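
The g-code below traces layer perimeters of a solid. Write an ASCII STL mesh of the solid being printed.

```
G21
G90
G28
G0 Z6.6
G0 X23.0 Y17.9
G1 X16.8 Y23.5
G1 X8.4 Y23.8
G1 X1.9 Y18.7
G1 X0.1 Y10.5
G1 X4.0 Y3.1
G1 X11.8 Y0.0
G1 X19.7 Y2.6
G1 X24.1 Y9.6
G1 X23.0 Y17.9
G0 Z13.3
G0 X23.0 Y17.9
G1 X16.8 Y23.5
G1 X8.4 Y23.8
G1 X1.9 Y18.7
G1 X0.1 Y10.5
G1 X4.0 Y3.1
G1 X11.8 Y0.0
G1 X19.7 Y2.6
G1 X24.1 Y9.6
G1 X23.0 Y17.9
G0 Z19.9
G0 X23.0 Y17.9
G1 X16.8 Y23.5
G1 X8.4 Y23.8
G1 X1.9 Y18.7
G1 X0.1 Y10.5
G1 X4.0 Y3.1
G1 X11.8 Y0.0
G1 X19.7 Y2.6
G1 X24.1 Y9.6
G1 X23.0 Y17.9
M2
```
solid part
  facet normal 0.0000 0.0000 -1.0000
    outer loop
      vertex 8.4 23.8 0.0
      vertex 16.8 23.5 0.0
      vertex 23.0 17.9 0.0
    endloop
  endfacet
  facet normal 0.0000 0.0000 -1.0000
    outer loop
      vertex 1.9 18.7 0.0
      vertex 8.4 23.8 0.0
      vertex 23.0 17.9 0.0
    endloop
  endfacet
  facet normal 0.0000 0.0000 -1.0000
    outer loop
      vertex 0.1 10.5 0.0
      vertex 1.9 18.7 0.0
      vertex 23.0 17.9 0.0
    endloop
  endfacet
  facet normal 0.0000 0.0000 -1.0000
    outer loop
      vertex 4.0 3.1 0.0
      vertex 0.1 10.5 0.0
      vertex 23.0 17.9 0.0
    endloop
  endfacet
  facet normal 0.0000 0.0000 -1.0000
    outer loop
      vertex 11.8 0.0 0.0
      vertex 4.0 3.1 0.0
      vertex 23.0 17.9 0.0
    endloop
  endfacet
  facet normal 0.0000 0.0000 -1.0000
    outer loop
      vertex 19.7 2.6 0.0
      vertex 11.8 0.0 0.0
      vertex 23.0 17.9 0.0
    endloop
  endfacet
  facet normal 0.0000 0.0000 -1.0000
    outer loop
      vertex 24.1 9.6 0.0
      vertex 19.7 2.6 0.0
      vertex 23.0 17.9 0.0
    endloop
  endfacet
  facet normal 0.0000 0.0000 1.0000
    outer loop
      vertex 23.0 17.9 19.9
      vertex 16.8 23.5 19.9
      vertex 8.4 23.8 19.9
    endloop
  endfacet
  facet normal 0.0000 0.0000 1.0000
    outer loop
      vertex 23.0 17.9 19.9
      vertex 8.4 23.8 19.9
      vertex 1.9 18.7 19.9
    endloop
  endfacet
  facet normal 0.0000 0.0000 1.0000
    outer loop
      vertex 23.0 17.9 19.9
      vertex 1.9 18.7 19.9
      vertex 0.1 10.5 19.9
    endloop
  endfacet
  facet normal 0.0000 0.0000 1.0000
    outer loop
      vertex 23.0 17.9 19.9
      vertex 0.1 10.5 19.9
      vertex 4.0 3.1 19.9
    endloop
  endfacet
  facet normal 0.0000 0.0000 1.0000
    outer loop
      vertex 23.0 17.9 19.9
      vertex 4.0 3.1 19.9
      vertex 11.8 0.0 19.9
    endloop
  endfacet
  facet normal 0.0000 0.0000 1.0000
    outer loop
      vertex 23.0 17.9 19.9
      vertex 11.8 0.0 19.9
      vertex 19.7 2.6 19.9
    endloop
  endfacet
  facet normal 0.0000 0.0000 1.0000
    outer loop
      vertex 23.0 17.9 19.9
      vertex 19.7 2.6 19.9
      vertex 24.1 9.6 19.9
    endloop
  endfacet
  facet normal 0.6703 0.7421 0.0000
    outer loop
      vertex 23.0 17.9 0.0
      vertex 16.8 23.5 0.0
      vertex 16.8 23.5 19.9
    endloop
  endfacet
  facet normal 0.6703 0.7421 0.0000
    outer loop
      vertex 23.0 17.9 0.0
      vertex 16.8 23.5 19.9
      vertex 23.0 17.9 19.9
    endloop
  endfacet
  facet normal 0.0357 0.9994 0.0000
    outer loop
      vertex 16.8 23.5 0.0
      vertex 8.4 23.8 0.0
      vertex 8.4 23.8 19.9
    endloop
  endfacet
  facet normal 0.0357 0.9994 0.0000
    outer loop
      vertex 16.8 23.5 0.0
      vertex 8.4 23.8 19.9
      vertex 16.8 23.5 19.9
    endloop
  endfacet
  facet normal -0.6173 0.7867 0.0000
    outer loop
      vertex 8.4 23.8 0.0
      vertex 1.9 18.7 0.0
      vertex 1.9 18.7 19.9
    endloop
  endfacet
  facet normal -0.6173 0.7867 0.0000
    outer loop
      vertex 8.4 23.8 0.0
      vertex 1.9 18.7 19.9
      vertex 8.4 23.8 19.9
    endloop
  endfacet
  facet normal -0.9767 0.2144 0.0000
    outer loop
      vertex 1.9 18.7 0.0
      vertex 0.1 10.5 0.0
      vertex 0.1 10.5 19.9
    endloop
  endfacet
  facet normal -0.9767 0.2144 0.0000
    outer loop
      vertex 1.9 18.7 0.0
      vertex 0.1 10.5 19.9
      vertex 1.9 18.7 19.9
    endloop
  endfacet
  facet normal -0.8847 -0.4662 0.0000
    outer loop
      vertex 0.1 10.5 0.0
      vertex 4.0 3.1 0.0
      vertex 4.0 3.1 19.9
    endloop
  endfacet
  facet normal -0.8847 -0.4662 0.0000
    outer loop
      vertex 0.1 10.5 0.0
      vertex 4.0 3.1 19.9
      vertex 0.1 10.5 19.9
    endloop
  endfacet
  facet normal -0.3693 -0.9293 0.0000
    outer loop
      vertex 4.0 3.1 0.0
      vertex 11.8 0.0 0.0
      vertex 11.8 0.0 19.9
    endloop
  endfacet
  facet normal -0.3693 -0.9293 0.0000
    outer loop
      vertex 4.0 3.1 0.0
      vertex 11.8 0.0 19.9
      vertex 4.0 3.1 19.9
    endloop
  endfacet
  facet normal 0.3126 -0.9499 0.0000
    outer loop
      vertex 11.8 0.0 0.0
      vertex 19.7 2.6 0.0
      vertex 19.7 2.6 19.9
    endloop
  endfacet
  facet normal 0.3126 -0.9499 0.0000
    outer loop
      vertex 11.8 0.0 0.0
      vertex 19.7 2.6 19.9
      vertex 11.8 0.0 19.9
    endloop
  endfacet
  facet normal 0.8466 -0.5322 0.0000
    outer loop
      vertex 19.7 2.6 0.0
      vertex 24.1 9.6 0.0
      vertex 24.1 9.6 19.9
    endloop
  endfacet
  facet normal 0.8466 -0.5322 0.0000
    outer loop
      vertex 19.7 2.6 0.0
      vertex 24.1 9.6 19.9
      vertex 19.7 2.6 19.9
    endloop
  endfacet
  facet normal 0.9913 0.1314 0.0000
    outer loop
      vertex 24.1 9.6 0.0
      vertex 23.0 17.9 0.0
      vertex 23.0 17.9 19.9
    endloop
  endfacet
  facet normal 0.9913 0.1314 0.0000
    outer loop
      vertex 24.1 9.6 0.0
      vertex 23.0 17.9 19.9
      vertex 24.1 9.6 19.9
    endloop
  endfacet
endsolid part

The G0 Z moves step by Δz≈6.6 mm. Every layer's G1 loop is the same polygon, so the solid is a straight extrusion of it from z=0 to z≈19.9. Closing with flat bottom and top caps and triangulating gives 32 facets — a regular 9-sided prism (a cylinder approximated with 9 flat sides), circumscribed radius ≈ 12.2 mm, height ≈ 19.9 mm.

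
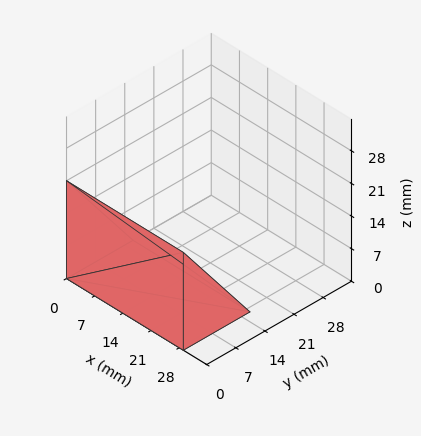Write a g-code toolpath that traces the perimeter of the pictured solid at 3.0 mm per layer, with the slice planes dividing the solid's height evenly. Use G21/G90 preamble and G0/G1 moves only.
Reading the render: the shape is a wedge (ramp): 29 × 16 mm base, rising to 21 mm along the y=0 edge and sloping linearly to z=0 at y=16 (dimensions read to the nearest mm from the axis ticks). For the g-code, the solid's height is divided into equal slices at the stated Δz and each level perimeter traced with G1 moves after a G0 lift.

; perimeter-only toolpath
G21 ; units = mm
G90 ; absolute positioning
G28 ; home
; layer 1
G0 Z3.0
G0 X0.0 Y0.0
G1 X29.0 Y0.0
G1 X29.0 Y13.7
G1 X0.0 Y13.7
G1 X0.0 Y0.0
; layer 2
G0 Z6.0
G0 X0.0 Y0.0
G1 X29.0 Y0.0
G1 X29.0 Y11.4
G1 X0.0 Y11.4
G1 X0.0 Y0.0
; layer 3
G0 Z9.0
G0 X0.0 Y0.0
G1 X29.0 Y0.0
G1 X29.0 Y9.1
G1 X0.0 Y9.1
G1 X0.0 Y0.0
; layer 4
G0 Z12.0
G0 X0.0 Y0.0
G1 X29.0 Y0.0
G1 X29.0 Y6.9
G1 X0.0 Y6.9
G1 X0.0 Y0.0
; layer 5
G0 Z15.0
G0 X0.0 Y0.0
G1 X29.0 Y0.0
G1 X29.0 Y4.6
G1 X0.0 Y4.6
G1 X0.0 Y0.0
; layer 6
G0 Z18.0
G0 X0.0 Y0.0
G1 X29.0 Y0.0
G1 X29.0 Y2.3
G1 X0.0 Y2.3
G1 X0.0 Y0.0
M2 ; end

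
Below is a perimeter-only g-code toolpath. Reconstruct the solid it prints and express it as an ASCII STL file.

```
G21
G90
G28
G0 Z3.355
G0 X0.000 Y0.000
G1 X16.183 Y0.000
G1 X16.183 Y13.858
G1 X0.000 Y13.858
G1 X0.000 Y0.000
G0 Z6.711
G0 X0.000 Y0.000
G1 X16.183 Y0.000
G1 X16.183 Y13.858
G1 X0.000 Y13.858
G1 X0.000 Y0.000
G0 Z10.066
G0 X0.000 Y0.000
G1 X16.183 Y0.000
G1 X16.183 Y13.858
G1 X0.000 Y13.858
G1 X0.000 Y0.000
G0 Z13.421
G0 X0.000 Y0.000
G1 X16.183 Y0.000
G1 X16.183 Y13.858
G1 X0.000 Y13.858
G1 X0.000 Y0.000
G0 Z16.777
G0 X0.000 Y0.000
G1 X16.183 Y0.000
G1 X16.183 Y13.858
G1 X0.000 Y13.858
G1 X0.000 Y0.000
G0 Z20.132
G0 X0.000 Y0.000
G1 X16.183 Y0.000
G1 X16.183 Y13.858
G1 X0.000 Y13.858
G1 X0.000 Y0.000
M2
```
solid part
  facet normal 0.0000 0.0000 -1.0000
    outer loop
      vertex 16.183 13.858 0.000
      vertex 16.183 0.000 0.000
      vertex 0.000 0.000 0.000
    endloop
  endfacet
  facet normal 0.0000 0.0000 -1.0000
    outer loop
      vertex 0.000 13.858 0.000
      vertex 16.183 13.858 0.000
      vertex 0.000 0.000 0.000
    endloop
  endfacet
  facet normal 0.0000 0.0000 1.0000
    outer loop
      vertex 0.000 0.000 20.132
      vertex 16.183 0.000 20.132
      vertex 16.183 13.858 20.132
    endloop
  endfacet
  facet normal 0.0000 0.0000 1.0000
    outer loop
      vertex 0.000 0.000 20.132
      vertex 16.183 13.858 20.132
      vertex 0.000 13.858 20.132
    endloop
  endfacet
  facet normal 0.0000 -1.0000 0.0000
    outer loop
      vertex 0.000 0.000 0.000
      vertex 16.183 0.000 0.000
      vertex 16.183 0.000 20.132
    endloop
  endfacet
  facet normal 0.0000 -1.0000 0.0000
    outer loop
      vertex 0.000 0.000 0.000
      vertex 16.183 0.000 20.132
      vertex 0.000 0.000 20.132
    endloop
  endfacet
  facet normal 0.0000 1.0000 0.0000
    outer loop
      vertex 16.183 13.858 20.132
      vertex 16.183 13.858 0.000
      vertex 0.000 13.858 0.000
    endloop
  endfacet
  facet normal 0.0000 1.0000 0.0000
    outer loop
      vertex 0.000 13.858 20.132
      vertex 16.183 13.858 20.132
      vertex 0.000 13.858 0.000
    endloop
  endfacet
  facet normal -1.0000 0.0000 0.0000
    outer loop
      vertex 0.000 13.858 20.132
      vertex 0.000 13.858 0.000
      vertex 0.000 0.000 0.000
    endloop
  endfacet
  facet normal -1.0000 0.0000 0.0000
    outer loop
      vertex 0.000 0.000 20.132
      vertex 0.000 13.858 20.132
      vertex 0.000 0.000 0.000
    endloop
  endfacet
  facet normal 1.0000 0.0000 0.0000
    outer loop
      vertex 16.183 0.000 0.000
      vertex 16.183 13.858 0.000
      vertex 16.183 13.858 20.132
    endloop
  endfacet
  facet normal 1.0000 0.0000 0.0000
    outer loop
      vertex 16.183 0.000 0.000
      vertex 16.183 13.858 20.132
      vertex 16.183 0.000 20.132
    endloop
  endfacet
endsolid part

The G0 Z moves step by Δz≈3.355 mm. Every layer's G1 loop is the same polygon, so the solid is a straight extrusion of it from z=0 to z≈20.1. Closing with flat bottom and top caps and triangulating gives 12 facets — a rectangular box, roughly 16.2 × 13.9 mm footprint and 20.1 mm tall.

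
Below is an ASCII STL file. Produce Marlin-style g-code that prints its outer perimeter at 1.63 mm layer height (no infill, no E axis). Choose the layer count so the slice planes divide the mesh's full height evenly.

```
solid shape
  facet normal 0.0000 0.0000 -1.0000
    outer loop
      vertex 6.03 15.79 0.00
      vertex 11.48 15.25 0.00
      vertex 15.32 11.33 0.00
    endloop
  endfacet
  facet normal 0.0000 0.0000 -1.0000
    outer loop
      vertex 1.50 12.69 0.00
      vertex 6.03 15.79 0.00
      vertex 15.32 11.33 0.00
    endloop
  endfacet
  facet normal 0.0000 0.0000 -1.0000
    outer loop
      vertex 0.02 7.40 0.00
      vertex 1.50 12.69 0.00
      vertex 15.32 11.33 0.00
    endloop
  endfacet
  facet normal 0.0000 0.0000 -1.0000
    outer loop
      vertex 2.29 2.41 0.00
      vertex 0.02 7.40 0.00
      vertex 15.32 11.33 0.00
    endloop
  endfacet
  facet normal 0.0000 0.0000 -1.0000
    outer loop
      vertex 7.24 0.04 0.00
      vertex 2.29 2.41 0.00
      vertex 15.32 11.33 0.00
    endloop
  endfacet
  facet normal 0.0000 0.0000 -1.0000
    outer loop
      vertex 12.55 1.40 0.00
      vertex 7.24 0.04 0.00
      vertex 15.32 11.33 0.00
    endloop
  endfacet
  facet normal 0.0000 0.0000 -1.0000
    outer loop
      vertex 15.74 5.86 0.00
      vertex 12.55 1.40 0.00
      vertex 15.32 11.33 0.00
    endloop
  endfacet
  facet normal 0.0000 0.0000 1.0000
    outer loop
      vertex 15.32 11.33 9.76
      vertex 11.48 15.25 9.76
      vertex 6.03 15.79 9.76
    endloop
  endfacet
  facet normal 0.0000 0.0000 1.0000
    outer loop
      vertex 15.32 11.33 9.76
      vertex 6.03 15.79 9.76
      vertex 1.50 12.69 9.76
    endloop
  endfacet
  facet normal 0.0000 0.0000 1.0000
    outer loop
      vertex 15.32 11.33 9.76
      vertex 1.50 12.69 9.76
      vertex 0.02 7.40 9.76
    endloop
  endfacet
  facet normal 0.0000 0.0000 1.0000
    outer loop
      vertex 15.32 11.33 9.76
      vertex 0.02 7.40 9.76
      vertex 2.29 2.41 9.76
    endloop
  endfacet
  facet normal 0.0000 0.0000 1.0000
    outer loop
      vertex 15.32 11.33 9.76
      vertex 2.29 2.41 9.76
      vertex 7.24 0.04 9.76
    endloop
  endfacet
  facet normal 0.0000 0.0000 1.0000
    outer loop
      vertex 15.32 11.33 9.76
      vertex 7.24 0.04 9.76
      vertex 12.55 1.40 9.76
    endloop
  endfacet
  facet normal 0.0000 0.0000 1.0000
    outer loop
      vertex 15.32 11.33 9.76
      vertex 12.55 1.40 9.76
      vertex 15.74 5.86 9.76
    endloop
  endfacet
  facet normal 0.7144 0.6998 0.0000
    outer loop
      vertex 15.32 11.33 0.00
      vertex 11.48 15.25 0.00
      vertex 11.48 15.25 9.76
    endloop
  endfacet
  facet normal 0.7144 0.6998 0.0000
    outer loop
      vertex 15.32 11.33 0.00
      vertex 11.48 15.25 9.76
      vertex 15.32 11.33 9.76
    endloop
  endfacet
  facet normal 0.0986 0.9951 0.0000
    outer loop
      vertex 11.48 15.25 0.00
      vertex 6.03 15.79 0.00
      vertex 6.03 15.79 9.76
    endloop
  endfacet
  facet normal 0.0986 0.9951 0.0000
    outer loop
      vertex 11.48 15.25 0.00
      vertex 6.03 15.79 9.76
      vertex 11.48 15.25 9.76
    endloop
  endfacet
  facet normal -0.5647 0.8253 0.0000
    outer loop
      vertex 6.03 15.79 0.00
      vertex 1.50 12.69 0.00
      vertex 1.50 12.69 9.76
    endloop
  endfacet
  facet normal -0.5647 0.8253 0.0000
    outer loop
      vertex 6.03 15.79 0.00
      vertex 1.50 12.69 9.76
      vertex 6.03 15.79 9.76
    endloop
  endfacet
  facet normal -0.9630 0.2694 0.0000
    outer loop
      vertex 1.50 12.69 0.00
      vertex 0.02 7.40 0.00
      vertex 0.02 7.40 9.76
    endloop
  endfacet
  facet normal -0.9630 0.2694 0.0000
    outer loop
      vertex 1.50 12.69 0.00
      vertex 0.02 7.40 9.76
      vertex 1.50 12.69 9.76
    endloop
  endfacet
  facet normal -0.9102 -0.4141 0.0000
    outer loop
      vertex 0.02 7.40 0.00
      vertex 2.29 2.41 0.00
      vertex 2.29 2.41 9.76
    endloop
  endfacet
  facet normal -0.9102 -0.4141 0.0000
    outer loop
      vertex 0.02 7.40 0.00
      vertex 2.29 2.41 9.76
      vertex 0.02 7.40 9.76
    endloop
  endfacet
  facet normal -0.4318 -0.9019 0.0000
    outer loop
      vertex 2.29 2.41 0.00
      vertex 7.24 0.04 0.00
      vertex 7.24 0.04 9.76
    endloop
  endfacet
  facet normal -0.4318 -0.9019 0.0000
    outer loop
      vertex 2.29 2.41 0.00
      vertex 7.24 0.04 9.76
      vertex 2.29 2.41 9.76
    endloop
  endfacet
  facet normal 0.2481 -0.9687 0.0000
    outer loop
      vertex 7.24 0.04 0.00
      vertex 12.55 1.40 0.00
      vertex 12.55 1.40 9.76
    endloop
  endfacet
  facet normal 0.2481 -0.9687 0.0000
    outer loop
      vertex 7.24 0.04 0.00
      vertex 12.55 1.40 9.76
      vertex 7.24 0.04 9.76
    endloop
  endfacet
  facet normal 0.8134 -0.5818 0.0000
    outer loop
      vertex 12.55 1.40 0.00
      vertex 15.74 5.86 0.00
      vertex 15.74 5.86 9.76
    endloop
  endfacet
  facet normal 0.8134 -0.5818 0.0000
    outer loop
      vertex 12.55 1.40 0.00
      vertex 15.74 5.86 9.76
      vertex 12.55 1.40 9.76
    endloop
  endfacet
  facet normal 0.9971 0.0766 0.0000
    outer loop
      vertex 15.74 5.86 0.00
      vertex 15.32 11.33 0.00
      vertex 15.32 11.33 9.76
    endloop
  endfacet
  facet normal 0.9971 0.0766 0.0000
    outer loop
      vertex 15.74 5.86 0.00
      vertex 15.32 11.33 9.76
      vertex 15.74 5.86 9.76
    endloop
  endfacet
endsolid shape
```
; perimeter-only toolpath
G21 ; units = mm
G90 ; absolute positioning
G28 ; home
; layer 1
G0 Z1.63
G0 X15.32 Y11.33
G1 X11.48 Y15.25
G1 X6.03 Y15.79
G1 X1.50 Y12.69
G1 X0.02 Y7.40
G1 X2.29 Y2.41
G1 X7.24 Y0.04
G1 X12.55 Y1.40
G1 X15.74 Y5.86
G1 X15.32 Y11.33
; layer 2
G0 Z3.25
G0 X15.32 Y11.33
G1 X11.48 Y15.25
G1 X6.03 Y15.79
G1 X1.50 Y12.69
G1 X0.02 Y7.40
G1 X2.29 Y2.41
G1 X7.24 Y0.04
G1 X12.55 Y1.40
G1 X15.74 Y5.86
G1 X15.32 Y11.33
; layer 3
G0 Z4.88
G0 X15.32 Y11.33
G1 X11.48 Y15.25
G1 X6.03 Y15.79
G1 X1.50 Y12.69
G1 X0.02 Y7.40
G1 X2.29 Y2.41
G1 X7.24 Y0.04
G1 X12.55 Y1.40
G1 X15.74 Y5.86
G1 X15.32 Y11.33
; layer 4
G0 Z6.51
G0 X15.32 Y11.33
G1 X11.48 Y15.25
G1 X6.03 Y15.79
G1 X1.50 Y12.69
G1 X0.02 Y7.40
G1 X2.29 Y2.41
G1 X7.24 Y0.04
G1 X12.55 Y1.40
G1 X15.74 Y5.86
G1 X15.32 Y11.33
; layer 5
G0 Z8.13
G0 X15.32 Y11.33
G1 X11.48 Y15.25
G1 X6.03 Y15.79
G1 X1.50 Y12.69
G1 X0.02 Y7.40
G1 X2.29 Y2.41
G1 X7.24 Y0.04
G1 X12.55 Y1.40
G1 X15.74 Y5.86
G1 X15.32 Y11.33
; layer 6
G0 Z9.76
G0 X15.32 Y11.33
G1 X11.48 Y15.25
G1 X6.03 Y15.79
G1 X1.50 Y12.69
G1 X0.02 Y7.40
G1 X2.29 Y2.41
G1 X7.24 Y0.04
G1 X12.55 Y1.40
G1 X15.74 Y5.86
G1 X15.32 Y11.33
M2 ; end

The solid is a regular 9-sided prism (a cylinder approximated with 9 flat sides), circumscribed radius ≈ 8.02 mm, height ≈ 9.76 mm. Slicing at Δz = 1.63 mm — 6 equal slices spanning the solid's height, so layer i sits at z = i·h/6 — gives 6 non-empty perimeters. Each is a 9-segment closed polygon; G0 lifts to the layer z and rapids to the start vertex, then G1 traces the edges.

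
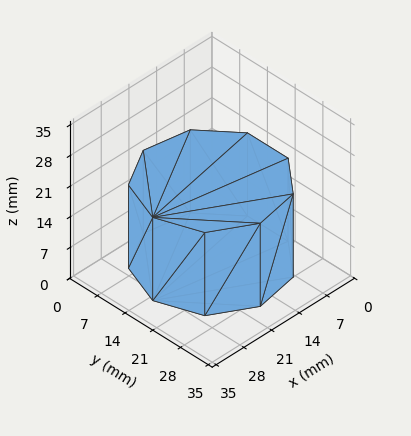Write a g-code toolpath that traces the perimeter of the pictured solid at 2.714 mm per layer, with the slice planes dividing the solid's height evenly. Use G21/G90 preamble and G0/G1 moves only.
Reading the render: the shape is a regular 9-sided prism (a cylinder approximated with 9 flat sides), circumscribed radius ≈ 15 mm, height ≈ 19 mm (dimensions read to the nearest mm from the axis ticks). For the g-code, the solid's height is divided into equal slices at the stated Δz and each level perimeter traced with G1 moves after a G0 lift.

; perimeter-only toolpath
G21 ; units = mm
G90 ; absolute positioning
G28 ; home
; layer 1
G0 Z2.714
G0 X30.000 Y15.000
G1 X26.491 Y24.642
G1 X17.605 Y29.772
G1 X7.500 Y27.990
G1 X0.905 Y20.130
G1 X0.905 Y9.870
G1 X7.500 Y2.010
G1 X17.605 Y0.228
G1 X26.491 Y5.358
G1 X30.000 Y15.000
; layer 2
G0 Z5.429
G0 X30.000 Y15.000
G1 X26.491 Y24.642
G1 X17.605 Y29.772
G1 X7.500 Y27.990
G1 X0.905 Y20.130
G1 X0.905 Y9.870
G1 X7.500 Y2.010
G1 X17.605 Y0.228
G1 X26.491 Y5.358
G1 X30.000 Y15.000
; layer 3
G0 Z8.143
G0 X30.000 Y15.000
G1 X26.491 Y24.642
G1 X17.605 Y29.772
G1 X7.500 Y27.990
G1 X0.905 Y20.130
G1 X0.905 Y9.870
G1 X7.500 Y2.010
G1 X17.605 Y0.228
G1 X26.491 Y5.358
G1 X30.000 Y15.000
; layer 4
G0 Z10.857
G0 X30.000 Y15.000
G1 X26.491 Y24.642
G1 X17.605 Y29.772
G1 X7.500 Y27.990
G1 X0.905 Y20.130
G1 X0.905 Y9.870
G1 X7.500 Y2.010
G1 X17.605 Y0.228
G1 X26.491 Y5.358
G1 X30.000 Y15.000
; layer 5
G0 Z13.571
G0 X30.000 Y15.000
G1 X26.491 Y24.642
G1 X17.605 Y29.772
G1 X7.500 Y27.990
G1 X0.905 Y20.130
G1 X0.905 Y9.870
G1 X7.500 Y2.010
G1 X17.605 Y0.228
G1 X26.491 Y5.358
G1 X30.000 Y15.000
; layer 6
G0 Z16.286
G0 X30.000 Y15.000
G1 X26.491 Y24.642
G1 X17.605 Y29.772
G1 X7.500 Y27.990
G1 X0.905 Y20.130
G1 X0.905 Y9.870
G1 X7.500 Y2.010
G1 X17.605 Y0.228
G1 X26.491 Y5.358
G1 X30.000 Y15.000
; layer 7
G0 Z19.000
G0 X30.000 Y15.000
G1 X26.491 Y24.642
G1 X17.605 Y29.772
G1 X7.500 Y27.990
G1 X0.905 Y20.130
G1 X0.905 Y9.870
G1 X7.500 Y2.010
G1 X17.605 Y0.228
G1 X26.491 Y5.358
G1 X30.000 Y15.000
M2 ; end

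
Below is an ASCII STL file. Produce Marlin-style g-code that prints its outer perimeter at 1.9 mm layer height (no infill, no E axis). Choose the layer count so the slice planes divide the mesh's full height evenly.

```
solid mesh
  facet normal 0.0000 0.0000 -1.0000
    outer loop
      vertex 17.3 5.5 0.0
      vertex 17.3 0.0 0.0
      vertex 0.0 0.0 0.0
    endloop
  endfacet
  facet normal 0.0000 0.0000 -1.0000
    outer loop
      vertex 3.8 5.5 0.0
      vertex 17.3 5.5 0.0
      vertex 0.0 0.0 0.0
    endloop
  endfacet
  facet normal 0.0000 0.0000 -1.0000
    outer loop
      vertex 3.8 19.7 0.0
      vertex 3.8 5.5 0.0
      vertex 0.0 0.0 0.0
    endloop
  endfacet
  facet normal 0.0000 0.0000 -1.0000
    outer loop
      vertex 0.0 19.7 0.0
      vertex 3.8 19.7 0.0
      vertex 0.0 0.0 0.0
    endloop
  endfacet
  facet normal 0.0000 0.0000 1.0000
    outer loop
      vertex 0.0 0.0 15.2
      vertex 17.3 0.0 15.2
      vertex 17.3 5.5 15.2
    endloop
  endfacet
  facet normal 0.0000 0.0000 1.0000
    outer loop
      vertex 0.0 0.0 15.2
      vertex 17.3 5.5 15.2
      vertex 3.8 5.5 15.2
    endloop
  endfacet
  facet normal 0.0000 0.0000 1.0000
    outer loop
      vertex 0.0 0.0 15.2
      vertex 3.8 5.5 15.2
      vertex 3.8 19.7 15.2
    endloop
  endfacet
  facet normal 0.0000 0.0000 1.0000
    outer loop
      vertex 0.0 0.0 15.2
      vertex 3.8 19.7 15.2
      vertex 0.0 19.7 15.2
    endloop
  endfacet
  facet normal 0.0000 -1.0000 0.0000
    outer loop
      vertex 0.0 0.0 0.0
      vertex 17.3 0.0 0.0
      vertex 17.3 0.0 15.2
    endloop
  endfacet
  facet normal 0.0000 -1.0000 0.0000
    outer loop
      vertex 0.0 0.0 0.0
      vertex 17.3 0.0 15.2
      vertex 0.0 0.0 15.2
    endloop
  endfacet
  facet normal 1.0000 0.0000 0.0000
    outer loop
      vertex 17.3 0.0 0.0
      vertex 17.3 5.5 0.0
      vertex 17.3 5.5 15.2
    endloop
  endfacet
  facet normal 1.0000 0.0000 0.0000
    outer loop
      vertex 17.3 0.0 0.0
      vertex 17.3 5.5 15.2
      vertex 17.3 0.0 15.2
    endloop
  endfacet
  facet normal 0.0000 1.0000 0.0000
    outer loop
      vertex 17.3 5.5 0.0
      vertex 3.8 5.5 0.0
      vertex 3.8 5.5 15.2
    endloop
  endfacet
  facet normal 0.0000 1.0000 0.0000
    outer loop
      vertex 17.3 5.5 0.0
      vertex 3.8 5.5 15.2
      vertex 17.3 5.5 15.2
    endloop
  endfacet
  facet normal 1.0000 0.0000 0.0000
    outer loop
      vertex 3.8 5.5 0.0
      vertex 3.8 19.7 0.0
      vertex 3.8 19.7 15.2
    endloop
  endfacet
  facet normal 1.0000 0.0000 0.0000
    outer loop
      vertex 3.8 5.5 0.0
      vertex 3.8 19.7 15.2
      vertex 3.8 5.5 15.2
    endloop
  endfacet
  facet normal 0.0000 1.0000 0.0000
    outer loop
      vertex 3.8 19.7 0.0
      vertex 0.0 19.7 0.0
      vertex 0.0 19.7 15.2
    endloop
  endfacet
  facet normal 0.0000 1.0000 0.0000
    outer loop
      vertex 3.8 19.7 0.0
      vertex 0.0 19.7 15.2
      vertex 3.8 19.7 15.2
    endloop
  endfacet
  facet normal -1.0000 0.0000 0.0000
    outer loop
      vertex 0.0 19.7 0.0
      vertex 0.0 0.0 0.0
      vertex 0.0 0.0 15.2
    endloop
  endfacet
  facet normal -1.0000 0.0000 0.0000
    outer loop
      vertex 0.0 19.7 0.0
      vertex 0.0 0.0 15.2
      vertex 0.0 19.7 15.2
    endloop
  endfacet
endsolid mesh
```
; perimeter-only toolpath
G21 ; units = mm
G90 ; absolute positioning
G28 ; home
; layer 1
G0 Z1.9
G0 X0.0 Y0.0
G1 X17.3 Y0.0
G1 X17.3 Y5.5
G1 X3.8 Y5.5
G1 X3.8 Y19.7
G1 X0.0 Y19.7
G1 X0.0 Y0.0
; layer 2
G0 Z3.8
G0 X0.0 Y0.0
G1 X17.3 Y0.0
G1 X17.3 Y5.5
G1 X3.8 Y5.5
G1 X3.8 Y19.7
G1 X0.0 Y19.7
G1 X0.0 Y0.0
; layer 3
G0 Z5.7
G0 X0.0 Y0.0
G1 X17.3 Y0.0
G1 X17.3 Y5.5
G1 X3.8 Y5.5
G1 X3.8 Y19.7
G1 X0.0 Y19.7
G1 X0.0 Y0.0
; layer 4
G0 Z7.6
G0 X0.0 Y0.0
G1 X17.3 Y0.0
G1 X17.3 Y5.5
G1 X3.8 Y5.5
G1 X3.8 Y19.7
G1 X0.0 Y19.7
G1 X0.0 Y0.0
; layer 5
G0 Z9.5
G0 X0.0 Y0.0
G1 X17.3 Y0.0
G1 X17.3 Y5.5
G1 X3.8 Y5.5
G1 X3.8 Y19.7
G1 X0.0 Y19.7
G1 X0.0 Y0.0
; layer 6
G0 Z11.4
G0 X0.0 Y0.0
G1 X17.3 Y0.0
G1 X17.3 Y5.5
G1 X3.8 Y5.5
G1 X3.8 Y19.7
G1 X0.0 Y19.7
G1 X0.0 Y0.0
; layer 7
G0 Z13.3
G0 X0.0 Y0.0
G1 X17.3 Y0.0
G1 X17.3 Y5.5
G1 X3.8 Y5.5
G1 X3.8 Y19.7
G1 X0.0 Y19.7
G1 X0.0 Y0.0
; layer 8
G0 Z15.2
G0 X0.0 Y0.0
G1 X17.3 Y0.0
G1 X17.3 Y5.5
G1 X3.8 Y5.5
G1 X3.8 Y19.7
G1 X0.0 Y19.7
G1 X0.0 Y0.0
M2 ; end

The solid is an L-shaped prism: outer 17.3 × 19.7 mm, arm thicknesses ≈ 5.5 mm (horizontal) and 3.8 mm (vertical), extruded 15.2 mm in z. Slicing at Δz = 1.9 mm — 8 equal slices spanning the solid's height, so layer i sits at z = i·h/8 — gives 8 non-empty perimeters. Each is a 6-segment closed polygon; G0 lifts to the layer z and rapids to the start vertex, then G1 traces the edges.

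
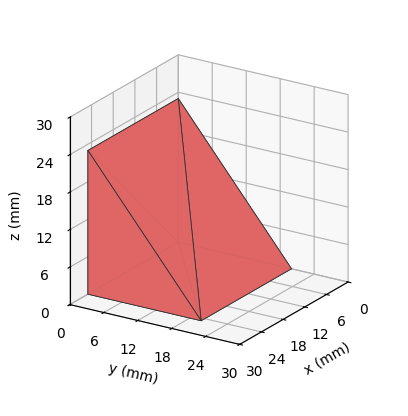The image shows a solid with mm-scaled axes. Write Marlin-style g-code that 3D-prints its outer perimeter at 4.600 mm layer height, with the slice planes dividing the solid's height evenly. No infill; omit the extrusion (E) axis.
Reading the render: the shape is a wedge (ramp): 25 × 20 mm base, rising to 23 mm along the y=0 edge and sloping linearly to z=0 at y=20 (dimensions read to the nearest mm from the axis ticks). For the g-code, the solid's height is divided into equal slices at the stated Δz and each level perimeter traced with G1 moves after a G0 lift.

; perimeter-only toolpath
G21 ; units = mm
G90 ; absolute positioning
G28 ; home
; layer 1
G0 Z4.600
G0 X0.000 Y0.000
G1 X25.000 Y0.000
G1 X25.000 Y16.000
G1 X0.000 Y16.000
G1 X0.000 Y0.000
; layer 2
G0 Z9.200
G0 X0.000 Y0.000
G1 X25.000 Y0.000
G1 X25.000 Y12.000
G1 X0.000 Y12.000
G1 X0.000 Y0.000
; layer 3
G0 Z13.800
G0 X0.000 Y0.000
G1 X25.000 Y0.000
G1 X25.000 Y8.000
G1 X0.000 Y8.000
G1 X0.000 Y0.000
; layer 4
G0 Z18.400
G0 X0.000 Y0.000
G1 X25.000 Y0.000
G1 X25.000 Y4.000
G1 X0.000 Y4.000
G1 X0.000 Y0.000
M2 ; end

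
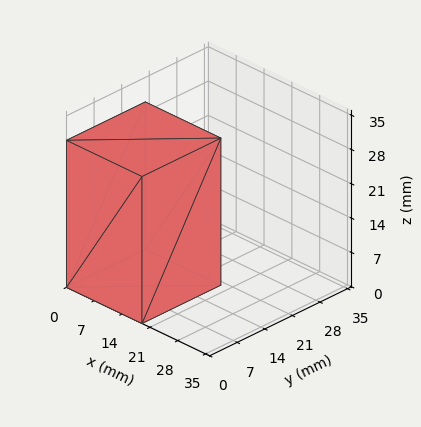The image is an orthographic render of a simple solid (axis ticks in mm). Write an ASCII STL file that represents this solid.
Reading the render: the shape is a rectangular box, roughly 19 × 20 mm footprint and 30 mm tall (dimensions read to the nearest mm from the axis ticks). For the STL, each face is triangulated and given an outward normal.

solid part
  facet normal 0.0000 0.0000 -1.0000
    outer loop
      vertex 19.00 20.00 0.00
      vertex 19.00 0.00 0.00
      vertex 0.00 0.00 0.00
    endloop
  endfacet
  facet normal 0.0000 0.0000 -1.0000
    outer loop
      vertex 0.00 20.00 0.00
      vertex 19.00 20.00 0.00
      vertex 0.00 0.00 0.00
    endloop
  endfacet
  facet normal 0.0000 0.0000 1.0000
    outer loop
      vertex 0.00 0.00 30.00
      vertex 19.00 0.00 30.00
      vertex 19.00 20.00 30.00
    endloop
  endfacet
  facet normal 0.0000 0.0000 1.0000
    outer loop
      vertex 0.00 0.00 30.00
      vertex 19.00 20.00 30.00
      vertex 0.00 20.00 30.00
    endloop
  endfacet
  facet normal 0.0000 -1.0000 0.0000
    outer loop
      vertex 0.00 0.00 0.00
      vertex 19.00 0.00 0.00
      vertex 19.00 0.00 30.00
    endloop
  endfacet
  facet normal 0.0000 -1.0000 0.0000
    outer loop
      vertex 0.00 0.00 0.00
      vertex 19.00 0.00 30.00
      vertex 0.00 0.00 30.00
    endloop
  endfacet
  facet normal 0.0000 1.0000 0.0000
    outer loop
      vertex 19.00 20.00 30.00
      vertex 19.00 20.00 0.00
      vertex 0.00 20.00 0.00
    endloop
  endfacet
  facet normal 0.0000 1.0000 0.0000
    outer loop
      vertex 0.00 20.00 30.00
      vertex 19.00 20.00 30.00
      vertex 0.00 20.00 0.00
    endloop
  endfacet
  facet normal -1.0000 0.0000 0.0000
    outer loop
      vertex 0.00 20.00 30.00
      vertex 0.00 20.00 0.00
      vertex 0.00 0.00 0.00
    endloop
  endfacet
  facet normal -1.0000 0.0000 0.0000
    outer loop
      vertex 0.00 0.00 30.00
      vertex 0.00 20.00 30.00
      vertex 0.00 0.00 0.00
    endloop
  endfacet
  facet normal 1.0000 0.0000 0.0000
    outer loop
      vertex 19.00 0.00 0.00
      vertex 19.00 20.00 0.00
      vertex 19.00 20.00 30.00
    endloop
  endfacet
  facet normal 1.0000 0.0000 0.0000
    outer loop
      vertex 19.00 0.00 0.00
      vertex 19.00 20.00 30.00
      vertex 19.00 0.00 30.00
    endloop
  endfacet
endsolid part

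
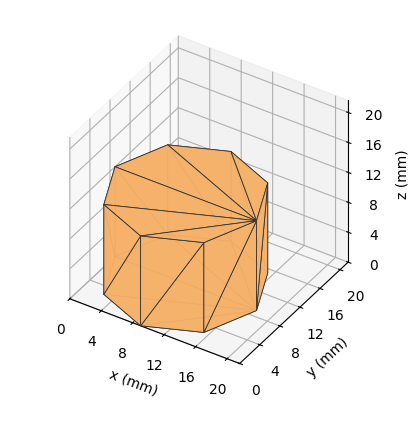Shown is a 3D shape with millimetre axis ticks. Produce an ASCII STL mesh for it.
Reading the render: the shape is a regular 8-sided prism (a cylinder approximated with 8 flat sides), circumscribed radius ≈ 9 mm, height ≈ 12 mm (dimensions read to the nearest mm from the axis ticks). For the STL, each face is triangulated and given an outward normal.

solid part
  facet normal 0.0000 0.0000 -1.0000
    outer loop
      vertex 9.00 18.00 0.00
      vertex 15.36 15.36 0.00
      vertex 18.00 9.00 0.00
    endloop
  endfacet
  facet normal 0.0000 0.0000 -1.0000
    outer loop
      vertex 2.64 15.36 0.00
      vertex 9.00 18.00 0.00
      vertex 18.00 9.00 0.00
    endloop
  endfacet
  facet normal 0.0000 0.0000 -1.0000
    outer loop
      vertex 0.00 9.00 0.00
      vertex 2.64 15.36 0.00
      vertex 18.00 9.00 0.00
    endloop
  endfacet
  facet normal 0.0000 0.0000 -1.0000
    outer loop
      vertex 2.64 2.64 0.00
      vertex 0.00 9.00 0.00
      vertex 18.00 9.00 0.00
    endloop
  endfacet
  facet normal 0.0000 0.0000 -1.0000
    outer loop
      vertex 9.00 0.00 0.00
      vertex 2.64 2.64 0.00
      vertex 18.00 9.00 0.00
    endloop
  endfacet
  facet normal 0.0000 0.0000 -1.0000
    outer loop
      vertex 15.36 2.64 0.00
      vertex 9.00 0.00 0.00
      vertex 18.00 9.00 0.00
    endloop
  endfacet
  facet normal 0.0000 0.0000 1.0000
    outer loop
      vertex 18.00 9.00 12.00
      vertex 15.36 15.36 12.00
      vertex 9.00 18.00 12.00
    endloop
  endfacet
  facet normal 0.0000 0.0000 1.0000
    outer loop
      vertex 18.00 9.00 12.00
      vertex 9.00 18.00 12.00
      vertex 2.64 15.36 12.00
    endloop
  endfacet
  facet normal 0.0000 0.0000 1.0000
    outer loop
      vertex 18.00 9.00 12.00
      vertex 2.64 15.36 12.00
      vertex 0.00 9.00 12.00
    endloop
  endfacet
  facet normal 0.0000 0.0000 1.0000
    outer loop
      vertex 18.00 9.00 12.00
      vertex 0.00 9.00 12.00
      vertex 2.64 2.64 12.00
    endloop
  endfacet
  facet normal 0.0000 0.0000 1.0000
    outer loop
      vertex 18.00 9.00 12.00
      vertex 2.64 2.64 12.00
      vertex 9.00 0.00 12.00
    endloop
  endfacet
  facet normal 0.0000 0.0000 1.0000
    outer loop
      vertex 18.00 9.00 12.00
      vertex 9.00 0.00 12.00
      vertex 15.36 2.64 12.00
    endloop
  endfacet
  facet normal 0.9236 0.3834 0.0000
    outer loop
      vertex 18.00 9.00 0.00
      vertex 15.36 15.36 0.00
      vertex 15.36 15.36 12.00
    endloop
  endfacet
  facet normal 0.9236 0.3834 0.0000
    outer loop
      vertex 18.00 9.00 0.00
      vertex 15.36 15.36 12.00
      vertex 18.00 9.00 12.00
    endloop
  endfacet
  facet normal 0.3834 0.9236 0.0000
    outer loop
      vertex 15.36 15.36 0.00
      vertex 9.00 18.00 0.00
      vertex 9.00 18.00 12.00
    endloop
  endfacet
  facet normal 0.3834 0.9236 0.0000
    outer loop
      vertex 15.36 15.36 0.00
      vertex 9.00 18.00 12.00
      vertex 15.36 15.36 12.00
    endloop
  endfacet
  facet normal -0.3834 0.9236 0.0000
    outer loop
      vertex 9.00 18.00 0.00
      vertex 2.64 15.36 0.00
      vertex 2.64 15.36 12.00
    endloop
  endfacet
  facet normal -0.3834 0.9236 0.0000
    outer loop
      vertex 9.00 18.00 0.00
      vertex 2.64 15.36 12.00
      vertex 9.00 18.00 12.00
    endloop
  endfacet
  facet normal -0.9236 0.3834 0.0000
    outer loop
      vertex 2.64 15.36 0.00
      vertex 0.00 9.00 0.00
      vertex 0.00 9.00 12.00
    endloop
  endfacet
  facet normal -0.9236 0.3834 0.0000
    outer loop
      vertex 2.64 15.36 0.00
      vertex 0.00 9.00 12.00
      vertex 2.64 15.36 12.00
    endloop
  endfacet
  facet normal -0.9236 -0.3834 0.0000
    outer loop
      vertex 0.00 9.00 0.00
      vertex 2.64 2.64 0.00
      vertex 2.64 2.64 12.00
    endloop
  endfacet
  facet normal -0.9236 -0.3834 0.0000
    outer loop
      vertex 0.00 9.00 0.00
      vertex 2.64 2.64 12.00
      vertex 0.00 9.00 12.00
    endloop
  endfacet
  facet normal -0.3834 -0.9236 0.0000
    outer loop
      vertex 2.64 2.64 0.00
      vertex 9.00 0.00 0.00
      vertex 9.00 0.00 12.00
    endloop
  endfacet
  facet normal -0.3834 -0.9236 0.0000
    outer loop
      vertex 2.64 2.64 0.00
      vertex 9.00 0.00 12.00
      vertex 2.64 2.64 12.00
    endloop
  endfacet
  facet normal 0.3834 -0.9236 0.0000
    outer loop
      vertex 9.00 0.00 0.00
      vertex 15.36 2.64 0.00
      vertex 15.36 2.64 12.00
    endloop
  endfacet
  facet normal 0.3834 -0.9236 0.0000
    outer loop
      vertex 9.00 0.00 0.00
      vertex 15.36 2.64 12.00
      vertex 9.00 0.00 12.00
    endloop
  endfacet
  facet normal 0.9236 -0.3834 0.0000
    outer loop
      vertex 15.36 2.64 0.00
      vertex 18.00 9.00 0.00
      vertex 18.00 9.00 12.00
    endloop
  endfacet
  facet normal 0.9236 -0.3834 0.0000
    outer loop
      vertex 15.36 2.64 0.00
      vertex 18.00 9.00 12.00
      vertex 15.36 2.64 12.00
    endloop
  endfacet
endsolid part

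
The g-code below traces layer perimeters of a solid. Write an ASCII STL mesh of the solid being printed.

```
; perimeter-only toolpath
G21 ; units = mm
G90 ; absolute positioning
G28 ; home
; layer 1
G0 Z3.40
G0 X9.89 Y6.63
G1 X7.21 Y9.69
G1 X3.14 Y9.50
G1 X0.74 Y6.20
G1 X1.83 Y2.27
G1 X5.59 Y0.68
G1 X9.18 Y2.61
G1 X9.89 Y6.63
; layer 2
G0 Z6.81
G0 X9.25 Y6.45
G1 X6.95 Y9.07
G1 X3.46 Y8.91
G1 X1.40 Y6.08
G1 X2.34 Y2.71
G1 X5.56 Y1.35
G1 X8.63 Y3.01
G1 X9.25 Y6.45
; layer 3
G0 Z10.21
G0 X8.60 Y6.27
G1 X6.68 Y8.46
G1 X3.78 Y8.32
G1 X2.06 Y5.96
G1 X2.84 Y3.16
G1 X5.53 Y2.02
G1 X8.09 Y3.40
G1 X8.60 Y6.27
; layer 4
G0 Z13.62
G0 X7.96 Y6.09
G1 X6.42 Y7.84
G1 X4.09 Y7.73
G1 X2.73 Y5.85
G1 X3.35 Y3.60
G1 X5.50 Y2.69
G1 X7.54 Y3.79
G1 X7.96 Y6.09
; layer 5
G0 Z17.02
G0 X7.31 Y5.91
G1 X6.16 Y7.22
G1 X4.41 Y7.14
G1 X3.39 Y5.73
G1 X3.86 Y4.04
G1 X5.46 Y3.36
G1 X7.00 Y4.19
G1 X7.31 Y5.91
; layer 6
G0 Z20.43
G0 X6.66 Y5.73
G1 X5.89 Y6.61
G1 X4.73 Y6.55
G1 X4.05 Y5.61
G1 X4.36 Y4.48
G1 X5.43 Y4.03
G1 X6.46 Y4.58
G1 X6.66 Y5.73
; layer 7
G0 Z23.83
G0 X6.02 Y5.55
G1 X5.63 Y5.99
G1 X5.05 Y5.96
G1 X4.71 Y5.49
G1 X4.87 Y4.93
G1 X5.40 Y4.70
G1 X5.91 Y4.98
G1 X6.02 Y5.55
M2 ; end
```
solid part
  facet normal 0.0000 0.0000 -1.0000
    outer loop
      vertex 2.82 10.09 0.00
      vertex 7.47 10.31 0.00
      vertex 10.54 6.81 0.00
    endloop
  endfacet
  facet normal 0.0000 0.0000 -1.0000
    outer loop
      vertex 0.08 6.32 0.00
      vertex 2.82 10.09 0.00
      vertex 10.54 6.81 0.00
    endloop
  endfacet
  facet normal 0.0000 0.0000 -1.0000
    outer loop
      vertex 1.33 1.83 0.00
      vertex 0.08 6.32 0.00
      vertex 10.54 6.81 0.00
    endloop
  endfacet
  facet normal 0.0000 0.0000 -1.0000
    outer loop
      vertex 5.62 0.01 0.00
      vertex 1.33 1.83 0.00
      vertex 10.54 6.81 0.00
    endloop
  endfacet
  facet normal 0.0000 0.0000 -1.0000
    outer loop
      vertex 9.72 2.22 0.00
      vertex 5.62 0.01 0.00
      vertex 10.54 6.81 0.00
    endloop
  endfacet
  facet normal 0.7402 0.6493 0.1748
    outer loop
      vertex 10.54 6.81 0.00
      vertex 7.47 10.31 0.00
      vertex 5.37 5.37 27.24
    endloop
  endfacet
  facet normal -0.0465 0.9835 0.1748
    outer loop
      vertex 7.47 10.31 0.00
      vertex 2.82 10.09 0.00
      vertex 5.37 5.37 27.24
    endloop
  endfacet
  facet normal -0.7965 0.5789 0.1749
    outer loop
      vertex 2.82 10.09 0.00
      vertex 0.08 6.32 0.00
      vertex 5.37 5.37 27.24
    endloop
  endfacet
  facet normal -0.9485 -0.2641 0.1750
    outer loop
      vertex 0.08 6.32 0.00
      vertex 1.33 1.83 0.00
      vertex 5.37 5.37 27.24
    endloop
  endfacet
  facet normal -0.3845 -0.9064 0.1748
    outer loop
      vertex 1.33 1.83 0.00
      vertex 5.62 0.01 0.00
      vertex 5.37 5.37 27.24
    endloop
  endfacet
  facet normal 0.4672 -0.8667 0.1748
    outer loop
      vertex 5.62 0.01 0.00
      vertex 9.72 2.22 0.00
      vertex 5.37 5.37 27.24
    endloop
  endfacet
  facet normal 0.9693 -0.1732 0.1748
    outer loop
      vertex 9.72 2.22 0.00
      vertex 10.54 6.81 0.00
      vertex 5.37 5.37 27.24
    endloop
  endfacet
endsolid part

The G0 Z moves step by Δz≈3.40 mm. The G1 loops shrink linearly with z, so the solid tapers from its base footprint up to z≈27.2. Closing with a flat bottom cap and the tapered top and triangulating gives 12 facets — a regular 7-sided pyramid, base circumscribed radius ≈ 5.37 mm, apex at z ≈ 27.2 mm.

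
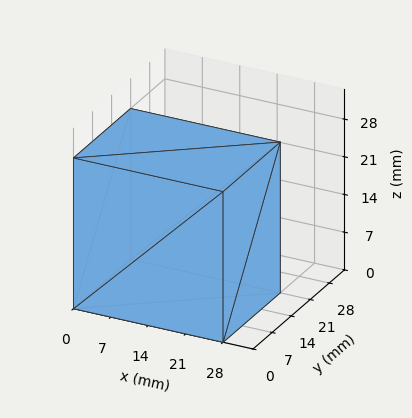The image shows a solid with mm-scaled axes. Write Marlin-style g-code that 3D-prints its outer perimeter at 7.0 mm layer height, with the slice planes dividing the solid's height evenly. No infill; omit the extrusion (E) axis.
Reading the render: the shape is a rectangular box, roughly 28 × 21 mm footprint and 28 mm tall (dimensions read to the nearest mm from the axis ticks). For the g-code, the solid's height is divided into equal slices at the stated Δz and each level perimeter traced with G1 moves after a G0 lift.

; perimeter-only toolpath
G21 ; units = mm
G90 ; absolute positioning
G28 ; home
; layer 1
G0 Z7.0
G0 X0.0 Y0.0
G1 X28.0 Y0.0
G1 X28.0 Y21.0
G1 X0.0 Y21.0
G1 X0.0 Y0.0
; layer 2
G0 Z14.0
G0 X0.0 Y0.0
G1 X28.0 Y0.0
G1 X28.0 Y21.0
G1 X0.0 Y21.0
G1 X0.0 Y0.0
; layer 3
G0 Z21.0
G0 X0.0 Y0.0
G1 X28.0 Y0.0
G1 X28.0 Y21.0
G1 X0.0 Y21.0
G1 X0.0 Y0.0
; layer 4
G0 Z28.0
G0 X0.0 Y0.0
G1 X28.0 Y0.0
G1 X28.0 Y21.0
G1 X0.0 Y21.0
G1 X0.0 Y0.0
M2 ; end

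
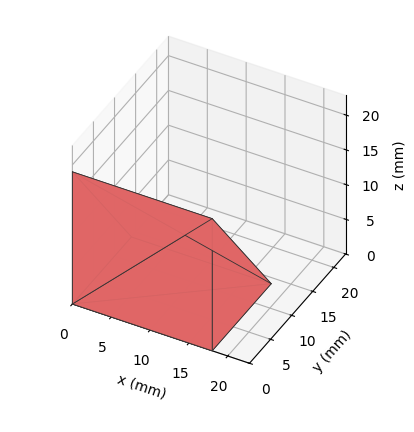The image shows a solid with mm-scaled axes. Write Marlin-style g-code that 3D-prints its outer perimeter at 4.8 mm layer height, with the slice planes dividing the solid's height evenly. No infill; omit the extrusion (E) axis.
Reading the render: the shape is a wedge (ramp): 18 × 14 mm base, rising to 19 mm along the y=0 edge and sloping linearly to z=0 at y=14 (dimensions read to the nearest mm from the axis ticks). For the g-code, the solid's height is divided into equal slices at the stated Δz and each level perimeter traced with G1 moves after a G0 lift.

; perimeter-only toolpath
G21 ; units = mm
G90 ; absolute positioning
G28 ; home
; layer 1
G0 Z4.8
G0 X0.0 Y0.0
G1 X18.0 Y0.0
G1 X18.0 Y10.5
G1 X0.0 Y10.5
G1 X0.0 Y0.0
; layer 2
G0 Z9.5
G0 X0.0 Y0.0
G1 X18.0 Y0.0
G1 X18.0 Y7.0
G1 X0.0 Y7.0
G1 X0.0 Y0.0
; layer 3
G0 Z14.2
G0 X0.0 Y0.0
G1 X18.0 Y0.0
G1 X18.0 Y3.5
G1 X0.0 Y3.5
G1 X0.0 Y0.0
M2 ; end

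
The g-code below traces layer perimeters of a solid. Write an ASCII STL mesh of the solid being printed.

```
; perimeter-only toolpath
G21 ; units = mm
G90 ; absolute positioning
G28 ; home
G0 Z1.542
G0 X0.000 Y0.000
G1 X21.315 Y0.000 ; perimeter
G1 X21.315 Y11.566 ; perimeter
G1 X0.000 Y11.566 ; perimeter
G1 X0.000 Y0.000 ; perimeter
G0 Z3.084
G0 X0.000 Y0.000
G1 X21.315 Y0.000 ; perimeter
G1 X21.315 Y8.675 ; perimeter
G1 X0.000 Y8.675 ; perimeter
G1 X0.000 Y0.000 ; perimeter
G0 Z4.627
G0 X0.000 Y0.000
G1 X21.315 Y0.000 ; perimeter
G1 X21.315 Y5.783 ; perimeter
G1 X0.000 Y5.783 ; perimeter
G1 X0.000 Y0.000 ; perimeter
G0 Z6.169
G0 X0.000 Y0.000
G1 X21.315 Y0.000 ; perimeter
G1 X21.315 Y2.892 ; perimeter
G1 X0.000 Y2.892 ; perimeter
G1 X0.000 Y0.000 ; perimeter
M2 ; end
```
solid part
  facet normal 0.0000 0.0000 -1.0000
    outer loop
      vertex 21.315 14.458 0.000
      vertex 21.315 0.000 0.000
      vertex 0.000 0.000 0.000
    endloop
  endfacet
  facet normal 0.0000 0.0000 -1.0000
    outer loop
      vertex 0.000 14.458 0.000
      vertex 21.315 14.458 0.000
      vertex 0.000 0.000 0.000
    endloop
  endfacet
  facet normal 0.0000 -1.0000 0.0000
    outer loop
      vertex 0.000 0.000 0.000
      vertex 21.315 0.000 0.000
      vertex 21.315 0.000 7.711
    endloop
  endfacet
  facet normal 0.0000 -1.0000 0.0000
    outer loop
      vertex 0.000 0.000 0.000
      vertex 21.315 0.000 7.711
      vertex 0.000 0.000 7.711
    endloop
  endfacet
  facet normal 0.0000 0.4706 0.8824
    outer loop
      vertex 0.000 0.000 7.711
      vertex 21.315 0.000 7.711
      vertex 21.315 14.458 0.000
    endloop
  endfacet
  facet normal 0.0000 0.4706 0.8824
    outer loop
      vertex 0.000 0.000 7.711
      vertex 21.315 14.458 0.000
      vertex 0.000 14.458 0.000
    endloop
  endfacet
  facet normal -1.0000 0.0000 0.0000
    outer loop
      vertex 0.000 0.000 7.711
      vertex 0.000 14.458 0.000
      vertex 0.000 0.000 0.000
    endloop
  endfacet
  facet normal 1.0000 0.0000 0.0000
    outer loop
      vertex 21.315 0.000 0.000
      vertex 21.315 14.458 0.000
      vertex 21.315 0.000 7.711
    endloop
  endfacet
endsolid part

The G0 Z moves step by Δz≈1.542 mm. The G1 loops shrink linearly with z, so the solid tapers from its base footprint up to z≈7.71. Closing with a flat bottom cap and the tapered top and triangulating gives 8 facets — a wedge (ramp): 21.3 × 14.5 mm base, rising to 7.71 mm along the y=0 edge and sloping linearly to z=0 at y=14.5.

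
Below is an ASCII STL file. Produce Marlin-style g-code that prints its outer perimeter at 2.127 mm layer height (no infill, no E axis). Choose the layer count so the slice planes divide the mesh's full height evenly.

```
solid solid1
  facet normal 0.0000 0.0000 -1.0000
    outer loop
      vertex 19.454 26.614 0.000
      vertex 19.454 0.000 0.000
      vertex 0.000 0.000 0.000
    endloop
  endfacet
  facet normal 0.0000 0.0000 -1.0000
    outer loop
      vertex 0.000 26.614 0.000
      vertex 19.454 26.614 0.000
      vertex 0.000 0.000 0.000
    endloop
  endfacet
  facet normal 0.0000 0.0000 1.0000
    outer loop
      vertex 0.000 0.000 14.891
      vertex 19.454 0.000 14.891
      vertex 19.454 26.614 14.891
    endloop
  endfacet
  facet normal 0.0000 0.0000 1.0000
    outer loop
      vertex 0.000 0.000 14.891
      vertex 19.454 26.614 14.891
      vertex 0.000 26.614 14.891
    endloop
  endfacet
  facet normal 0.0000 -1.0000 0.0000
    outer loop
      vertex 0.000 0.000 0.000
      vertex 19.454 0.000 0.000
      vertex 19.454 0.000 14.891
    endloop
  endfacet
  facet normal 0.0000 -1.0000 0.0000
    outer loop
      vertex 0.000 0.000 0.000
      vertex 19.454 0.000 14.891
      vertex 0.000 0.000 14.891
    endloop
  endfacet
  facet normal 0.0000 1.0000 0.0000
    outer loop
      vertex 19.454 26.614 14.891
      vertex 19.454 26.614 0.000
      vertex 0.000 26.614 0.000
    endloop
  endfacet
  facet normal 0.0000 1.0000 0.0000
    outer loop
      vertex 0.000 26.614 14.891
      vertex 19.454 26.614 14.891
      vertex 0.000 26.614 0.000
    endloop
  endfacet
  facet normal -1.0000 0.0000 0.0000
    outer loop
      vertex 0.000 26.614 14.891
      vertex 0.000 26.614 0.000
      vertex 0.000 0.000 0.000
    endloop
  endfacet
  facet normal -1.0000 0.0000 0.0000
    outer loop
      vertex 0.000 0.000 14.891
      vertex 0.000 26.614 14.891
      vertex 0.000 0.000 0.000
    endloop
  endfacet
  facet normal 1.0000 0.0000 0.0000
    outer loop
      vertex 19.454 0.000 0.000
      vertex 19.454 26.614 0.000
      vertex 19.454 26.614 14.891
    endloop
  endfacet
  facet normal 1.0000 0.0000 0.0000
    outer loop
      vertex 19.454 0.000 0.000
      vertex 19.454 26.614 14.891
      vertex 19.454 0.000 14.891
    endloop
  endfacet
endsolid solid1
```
; perimeter-only toolpath
G21 ; units = mm
G90 ; absolute positioning
G28 ; home
; layer 1
G0 Z2.127
G0 X0.000 Y0.000
G1 X19.454 Y0.000
G1 X19.454 Y26.614
G1 X0.000 Y26.614
G1 X0.000 Y0.000
; layer 2
G0 Z4.255
G0 X0.000 Y0.000
G1 X19.454 Y0.000
G1 X19.454 Y26.614
G1 X0.000 Y26.614
G1 X0.000 Y0.000
; layer 3
G0 Z6.382
G0 X0.000 Y0.000
G1 X19.454 Y0.000
G1 X19.454 Y26.614
G1 X0.000 Y26.614
G1 X0.000 Y0.000
; layer 4
G0 Z8.509
G0 X0.000 Y0.000
G1 X19.454 Y0.000
G1 X19.454 Y26.614
G1 X0.000 Y26.614
G1 X0.000 Y0.000
; layer 5
G0 Z10.636
G0 X0.000 Y0.000
G1 X19.454 Y0.000
G1 X19.454 Y26.614
G1 X0.000 Y26.614
G1 X0.000 Y0.000
; layer 6
G0 Z12.764
G0 X0.000 Y0.000
G1 X19.454 Y0.000
G1 X19.454 Y26.614
G1 X0.000 Y26.614
G1 X0.000 Y0.000
; layer 7
G0 Z14.891
G0 X0.000 Y0.000
G1 X19.454 Y0.000
G1 X19.454 Y26.614
G1 X0.000 Y26.614
G1 X0.000 Y0.000
M2 ; end

The solid is a rectangular box, roughly 19.5 × 26.6 mm footprint and 14.9 mm tall. Slicing at Δz = 2.127 mm — 7 equal slices spanning the solid's height, so layer i sits at z = i·h/7 — gives 7 non-empty perimeters. Each is a 4-segment closed polygon; G0 lifts to the layer z and rapids to the start vertex, then G1 traces the edges.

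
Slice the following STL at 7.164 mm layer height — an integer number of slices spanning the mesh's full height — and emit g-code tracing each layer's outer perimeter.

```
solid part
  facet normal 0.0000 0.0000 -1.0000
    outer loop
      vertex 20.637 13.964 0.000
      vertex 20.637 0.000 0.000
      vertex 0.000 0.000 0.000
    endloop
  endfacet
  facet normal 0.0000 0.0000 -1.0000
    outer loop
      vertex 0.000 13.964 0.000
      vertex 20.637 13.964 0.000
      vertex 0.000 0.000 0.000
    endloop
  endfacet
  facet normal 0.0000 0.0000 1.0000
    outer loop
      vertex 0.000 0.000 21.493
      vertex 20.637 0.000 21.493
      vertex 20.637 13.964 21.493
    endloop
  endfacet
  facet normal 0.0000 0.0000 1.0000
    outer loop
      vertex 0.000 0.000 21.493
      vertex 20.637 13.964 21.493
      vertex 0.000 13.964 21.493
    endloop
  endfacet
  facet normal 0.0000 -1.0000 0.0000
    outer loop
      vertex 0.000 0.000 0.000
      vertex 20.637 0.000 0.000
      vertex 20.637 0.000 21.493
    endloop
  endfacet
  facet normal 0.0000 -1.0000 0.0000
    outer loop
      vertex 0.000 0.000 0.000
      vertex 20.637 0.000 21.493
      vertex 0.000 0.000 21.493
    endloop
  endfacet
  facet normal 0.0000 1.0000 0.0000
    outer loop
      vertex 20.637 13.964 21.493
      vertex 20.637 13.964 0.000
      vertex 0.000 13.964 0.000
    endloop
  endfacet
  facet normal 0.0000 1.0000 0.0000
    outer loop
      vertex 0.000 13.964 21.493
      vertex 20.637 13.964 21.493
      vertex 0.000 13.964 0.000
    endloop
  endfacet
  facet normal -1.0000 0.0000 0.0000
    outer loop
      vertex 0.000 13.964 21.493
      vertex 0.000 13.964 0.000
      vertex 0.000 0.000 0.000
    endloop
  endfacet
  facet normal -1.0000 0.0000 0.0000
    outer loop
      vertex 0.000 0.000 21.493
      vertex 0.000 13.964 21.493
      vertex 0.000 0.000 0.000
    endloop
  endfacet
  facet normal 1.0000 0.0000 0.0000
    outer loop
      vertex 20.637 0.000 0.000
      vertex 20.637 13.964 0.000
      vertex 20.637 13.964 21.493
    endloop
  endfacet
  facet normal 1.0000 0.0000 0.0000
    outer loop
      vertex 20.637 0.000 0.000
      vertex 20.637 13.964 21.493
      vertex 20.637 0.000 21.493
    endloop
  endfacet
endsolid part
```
; perimeter-only toolpath
G21 ; units = mm
G90 ; absolute positioning
G28 ; home
; layer 1
G0 Z7.164
G0 X0.000 Y0.000
G1 X20.637 Y0.000
G1 X20.637 Y13.964
G1 X0.000 Y13.964
G1 X0.000 Y0.000
; layer 2
G0 Z14.329
G0 X0.000 Y0.000
G1 X20.637 Y0.000
G1 X20.637 Y13.964
G1 X0.000 Y13.964
G1 X0.000 Y0.000
; layer 3
G0 Z21.493
G0 X0.000 Y0.000
G1 X20.637 Y0.000
G1 X20.637 Y13.964
G1 X0.000 Y13.964
G1 X0.000 Y0.000
M2 ; end

The solid is a rectangular box, roughly 20.6 × 14 mm footprint and 21.5 mm tall. Slicing at Δz = 7.164 mm — 3 equal slices spanning the solid's height, so layer i sits at z = i·h/3 — gives 3 non-empty perimeters. Each is a 4-segment closed polygon; G0 lifts to the layer z and rapids to the start vertex, then G1 traces the edges.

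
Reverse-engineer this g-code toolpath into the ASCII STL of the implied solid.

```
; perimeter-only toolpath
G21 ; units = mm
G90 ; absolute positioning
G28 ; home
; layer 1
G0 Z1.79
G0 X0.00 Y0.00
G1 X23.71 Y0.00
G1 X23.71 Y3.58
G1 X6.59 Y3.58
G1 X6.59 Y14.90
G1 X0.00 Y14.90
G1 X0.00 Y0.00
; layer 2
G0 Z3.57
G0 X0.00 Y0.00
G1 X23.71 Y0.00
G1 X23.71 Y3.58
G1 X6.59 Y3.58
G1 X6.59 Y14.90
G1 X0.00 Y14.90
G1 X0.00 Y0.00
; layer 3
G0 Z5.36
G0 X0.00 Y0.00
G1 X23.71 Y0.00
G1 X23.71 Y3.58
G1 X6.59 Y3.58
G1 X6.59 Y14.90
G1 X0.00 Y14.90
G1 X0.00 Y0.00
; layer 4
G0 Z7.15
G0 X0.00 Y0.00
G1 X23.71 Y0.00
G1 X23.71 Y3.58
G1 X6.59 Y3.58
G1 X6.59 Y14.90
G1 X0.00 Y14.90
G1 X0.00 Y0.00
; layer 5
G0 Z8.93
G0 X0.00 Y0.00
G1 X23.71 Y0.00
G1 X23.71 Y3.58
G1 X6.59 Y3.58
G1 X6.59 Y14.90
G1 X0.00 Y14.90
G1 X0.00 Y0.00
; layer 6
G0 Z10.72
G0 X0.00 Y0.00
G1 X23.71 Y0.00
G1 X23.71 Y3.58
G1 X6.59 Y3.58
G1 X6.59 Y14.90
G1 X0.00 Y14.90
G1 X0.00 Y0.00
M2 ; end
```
solid part
  facet normal 0.0000 0.0000 -1.0000
    outer loop
      vertex 23.71 3.58 0.00
      vertex 23.71 0.00 0.00
      vertex 0.00 0.00 0.00
    endloop
  endfacet
  facet normal 0.0000 0.0000 -1.0000
    outer loop
      vertex 6.59 3.58 0.00
      vertex 23.71 3.58 0.00
      vertex 0.00 0.00 0.00
    endloop
  endfacet
  facet normal 0.0000 0.0000 -1.0000
    outer loop
      vertex 6.59 14.90 0.00
      vertex 6.59 3.58 0.00
      vertex 0.00 0.00 0.00
    endloop
  endfacet
  facet normal 0.0000 0.0000 -1.0000
    outer loop
      vertex 0.00 14.90 0.00
      vertex 6.59 14.90 0.00
      vertex 0.00 0.00 0.00
    endloop
  endfacet
  facet normal 0.0000 0.0000 1.0000
    outer loop
      vertex 0.00 0.00 10.72
      vertex 23.71 0.00 10.72
      vertex 23.71 3.58 10.72
    endloop
  endfacet
  facet normal 0.0000 0.0000 1.0000
    outer loop
      vertex 0.00 0.00 10.72
      vertex 23.71 3.58 10.72
      vertex 6.59 3.58 10.72
    endloop
  endfacet
  facet normal 0.0000 0.0000 1.0000
    outer loop
      vertex 0.00 0.00 10.72
      vertex 6.59 3.58 10.72
      vertex 6.59 14.90 10.72
    endloop
  endfacet
  facet normal 0.0000 0.0000 1.0000
    outer loop
      vertex 0.00 0.00 10.72
      vertex 6.59 14.90 10.72
      vertex 0.00 14.90 10.72
    endloop
  endfacet
  facet normal 0.0000 -1.0000 0.0000
    outer loop
      vertex 0.00 0.00 0.00
      vertex 23.71 0.00 0.00
      vertex 23.71 0.00 10.72
    endloop
  endfacet
  facet normal 0.0000 -1.0000 0.0000
    outer loop
      vertex 0.00 0.00 0.00
      vertex 23.71 0.00 10.72
      vertex 0.00 0.00 10.72
    endloop
  endfacet
  facet normal 1.0000 0.0000 0.0000
    outer loop
      vertex 23.71 0.00 0.00
      vertex 23.71 3.58 0.00
      vertex 23.71 3.58 10.72
    endloop
  endfacet
  facet normal 1.0000 0.0000 0.0000
    outer loop
      vertex 23.71 0.00 0.00
      vertex 23.71 3.58 10.72
      vertex 23.71 0.00 10.72
    endloop
  endfacet
  facet normal 0.0000 1.0000 0.0000
    outer loop
      vertex 23.71 3.58 0.00
      vertex 6.59 3.58 0.00
      vertex 6.59 3.58 10.72
    endloop
  endfacet
  facet normal 0.0000 1.0000 0.0000
    outer loop
      vertex 23.71 3.58 0.00
      vertex 6.59 3.58 10.72
      vertex 23.71 3.58 10.72
    endloop
  endfacet
  facet normal 1.0000 0.0000 0.0000
    outer loop
      vertex 6.59 3.58 0.00
      vertex 6.59 14.90 0.00
      vertex 6.59 14.90 10.72
    endloop
  endfacet
  facet normal 1.0000 0.0000 0.0000
    outer loop
      vertex 6.59 3.58 0.00
      vertex 6.59 14.90 10.72
      vertex 6.59 3.58 10.72
    endloop
  endfacet
  facet normal 0.0000 1.0000 0.0000
    outer loop
      vertex 6.59 14.90 0.00
      vertex 0.00 14.90 0.00
      vertex 0.00 14.90 10.72
    endloop
  endfacet
  facet normal 0.0000 1.0000 0.0000
    outer loop
      vertex 6.59 14.90 0.00
      vertex 0.00 14.90 10.72
      vertex 6.59 14.90 10.72
    endloop
  endfacet
  facet normal -1.0000 0.0000 0.0000
    outer loop
      vertex 0.00 14.90 0.00
      vertex 0.00 0.00 0.00
      vertex 0.00 0.00 10.72
    endloop
  endfacet
  facet normal -1.0000 0.0000 0.0000
    outer loop
      vertex 0.00 14.90 0.00
      vertex 0.00 0.00 10.72
      vertex 0.00 14.90 10.72
    endloop
  endfacet
endsolid part

The G0 Z moves step by Δz≈1.79 mm. Every layer's G1 loop is the same polygon, so the solid is a straight extrusion of it from z=0 to z≈10.7. Closing with flat bottom and top caps and triangulating gives 20 facets — an L-shaped prism: outer 23.7 × 14.9 mm, arm thicknesses ≈ 3.58 mm (horizontal) and 6.59 mm (vertical), extruded 10.7 mm in z.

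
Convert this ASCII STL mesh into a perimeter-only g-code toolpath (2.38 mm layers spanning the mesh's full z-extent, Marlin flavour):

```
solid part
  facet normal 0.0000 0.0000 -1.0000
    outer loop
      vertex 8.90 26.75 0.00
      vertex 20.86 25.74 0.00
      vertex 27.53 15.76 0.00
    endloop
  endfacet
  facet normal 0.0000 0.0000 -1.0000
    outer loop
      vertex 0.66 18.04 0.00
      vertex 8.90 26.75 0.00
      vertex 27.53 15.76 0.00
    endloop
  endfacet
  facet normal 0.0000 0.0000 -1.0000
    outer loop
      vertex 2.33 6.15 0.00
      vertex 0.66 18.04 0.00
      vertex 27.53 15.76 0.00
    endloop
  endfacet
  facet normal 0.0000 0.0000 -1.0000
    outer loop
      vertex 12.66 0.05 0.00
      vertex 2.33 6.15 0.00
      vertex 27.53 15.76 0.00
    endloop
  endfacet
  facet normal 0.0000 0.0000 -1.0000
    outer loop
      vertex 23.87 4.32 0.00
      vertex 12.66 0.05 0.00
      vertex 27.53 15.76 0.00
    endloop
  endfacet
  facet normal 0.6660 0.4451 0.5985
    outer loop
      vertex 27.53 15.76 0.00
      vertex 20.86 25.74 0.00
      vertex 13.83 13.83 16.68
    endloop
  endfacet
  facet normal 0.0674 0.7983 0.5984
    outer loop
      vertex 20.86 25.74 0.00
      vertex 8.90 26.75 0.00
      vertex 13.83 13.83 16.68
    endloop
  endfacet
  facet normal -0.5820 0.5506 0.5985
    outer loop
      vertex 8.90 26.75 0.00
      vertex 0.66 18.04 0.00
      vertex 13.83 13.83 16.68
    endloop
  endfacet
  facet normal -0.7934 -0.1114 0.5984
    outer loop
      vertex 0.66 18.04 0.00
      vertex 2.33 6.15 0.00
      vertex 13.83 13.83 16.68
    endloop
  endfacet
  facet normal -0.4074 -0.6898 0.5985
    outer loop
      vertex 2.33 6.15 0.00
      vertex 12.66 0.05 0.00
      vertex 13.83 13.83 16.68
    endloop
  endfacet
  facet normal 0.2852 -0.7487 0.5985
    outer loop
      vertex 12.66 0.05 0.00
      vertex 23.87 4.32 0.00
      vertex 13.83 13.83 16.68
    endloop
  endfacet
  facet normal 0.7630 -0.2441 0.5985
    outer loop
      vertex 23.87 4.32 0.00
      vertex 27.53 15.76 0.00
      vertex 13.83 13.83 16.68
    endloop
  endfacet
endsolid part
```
; perimeter-only toolpath
G21 ; units = mm
G90 ; absolute positioning
G28 ; home
; layer 1
G0 Z2.38
G0 X25.57 Y15.48
G1 X19.86 Y24.04
G1 X9.60 Y24.90
G1 X2.54 Y17.44
G1 X3.97 Y7.25
G1 X12.83 Y2.02
G1 X22.44 Y5.68
G1 X25.57 Y15.48
; layer 2
G0 Z4.77
G0 X23.62 Y15.21
G1 X18.85 Y22.34
G1 X10.31 Y23.06
G1 X4.42 Y16.84
G1 X5.62 Y8.34
G1 X12.99 Y3.99
G1 X21.00 Y7.04
G1 X23.62 Y15.21
; layer 3
G0 Z7.15
G0 X21.66 Y14.93
G1 X17.85 Y20.64
G1 X11.01 Y21.21
G1 X6.30 Y16.24
G1 X7.26 Y9.44
G1 X13.16 Y5.96
G1 X19.57 Y8.40
G1 X21.66 Y14.93
; layer 4
G0 Z9.53
G0 X19.70 Y14.66
G1 X16.84 Y18.93
G1 X11.72 Y19.37
G1 X8.19 Y15.63
G1 X8.90 Y10.54
G1 X13.33 Y7.92
G1 X18.13 Y9.75
G1 X19.70 Y14.66
; layer 5
G0 Z11.91
G0 X17.74 Y14.38
G1 X15.84 Y17.23
G1 X12.42 Y17.52
G1 X10.07 Y15.03
G1 X10.54 Y11.64
G1 X13.50 Y9.89
G1 X16.70 Y11.11
G1 X17.74 Y14.38
; layer 6
G0 Z14.30
G0 X15.79 Y14.11
G1 X14.83 Y15.53
G1 X13.13 Y15.68
G1 X11.95 Y14.43
G1 X12.19 Y12.73
G1 X13.66 Y11.86
G1 X15.26 Y12.47
G1 X15.79 Y14.11
M2 ; end

The solid is a regular 7-sided pyramid, base circumscribed radius ≈ 13.8 mm, apex at z ≈ 16.7 mm. Slicing at Δz = 2.38 mm — 7 equal slices spanning the solid's height, so layer i sits at z = i·h/7 — gives 6 non-empty perimeters. Each is a 7-segment closed polygon; G0 lifts to the layer z and rapids to the start vertex, then G1 traces the edges. The cross-section shrinks linearly with z (the slice at the apex is degenerate and omitted).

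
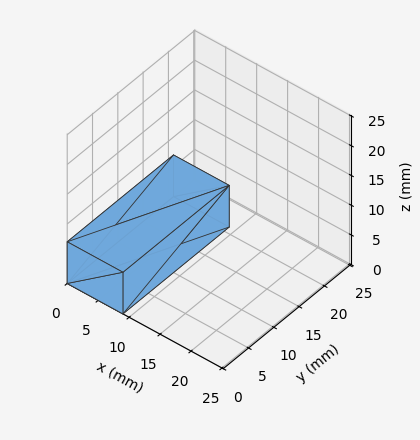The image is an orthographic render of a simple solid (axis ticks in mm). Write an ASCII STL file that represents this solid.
Reading the render: the shape is a rectangular box, roughly 9 × 21 mm footprint and 7 mm tall (dimensions read to the nearest mm from the axis ticks). For the STL, each face is triangulated and given an outward normal.

solid part
  facet normal 0.0000 0.0000 -1.0000
    outer loop
      vertex 9.00 21.00 0.00
      vertex 9.00 0.00 0.00
      vertex 0.00 0.00 0.00
    endloop
  endfacet
  facet normal 0.0000 0.0000 -1.0000
    outer loop
      vertex 0.00 21.00 0.00
      vertex 9.00 21.00 0.00
      vertex 0.00 0.00 0.00
    endloop
  endfacet
  facet normal 0.0000 0.0000 1.0000
    outer loop
      vertex 0.00 0.00 7.00
      vertex 9.00 0.00 7.00
      vertex 9.00 21.00 7.00
    endloop
  endfacet
  facet normal 0.0000 0.0000 1.0000
    outer loop
      vertex 0.00 0.00 7.00
      vertex 9.00 21.00 7.00
      vertex 0.00 21.00 7.00
    endloop
  endfacet
  facet normal 0.0000 -1.0000 0.0000
    outer loop
      vertex 0.00 0.00 0.00
      vertex 9.00 0.00 0.00
      vertex 9.00 0.00 7.00
    endloop
  endfacet
  facet normal 0.0000 -1.0000 0.0000
    outer loop
      vertex 0.00 0.00 0.00
      vertex 9.00 0.00 7.00
      vertex 0.00 0.00 7.00
    endloop
  endfacet
  facet normal 0.0000 1.0000 0.0000
    outer loop
      vertex 9.00 21.00 7.00
      vertex 9.00 21.00 0.00
      vertex 0.00 21.00 0.00
    endloop
  endfacet
  facet normal 0.0000 1.0000 0.0000
    outer loop
      vertex 0.00 21.00 7.00
      vertex 9.00 21.00 7.00
      vertex 0.00 21.00 0.00
    endloop
  endfacet
  facet normal -1.0000 0.0000 0.0000
    outer loop
      vertex 0.00 21.00 7.00
      vertex 0.00 21.00 0.00
      vertex 0.00 0.00 0.00
    endloop
  endfacet
  facet normal -1.0000 0.0000 0.0000
    outer loop
      vertex 0.00 0.00 7.00
      vertex 0.00 21.00 7.00
      vertex 0.00 0.00 0.00
    endloop
  endfacet
  facet normal 1.0000 0.0000 0.0000
    outer loop
      vertex 9.00 0.00 0.00
      vertex 9.00 21.00 0.00
      vertex 9.00 21.00 7.00
    endloop
  endfacet
  facet normal 1.0000 0.0000 0.0000
    outer loop
      vertex 9.00 0.00 0.00
      vertex 9.00 21.00 7.00
      vertex 9.00 0.00 7.00
    endloop
  endfacet
endsolid part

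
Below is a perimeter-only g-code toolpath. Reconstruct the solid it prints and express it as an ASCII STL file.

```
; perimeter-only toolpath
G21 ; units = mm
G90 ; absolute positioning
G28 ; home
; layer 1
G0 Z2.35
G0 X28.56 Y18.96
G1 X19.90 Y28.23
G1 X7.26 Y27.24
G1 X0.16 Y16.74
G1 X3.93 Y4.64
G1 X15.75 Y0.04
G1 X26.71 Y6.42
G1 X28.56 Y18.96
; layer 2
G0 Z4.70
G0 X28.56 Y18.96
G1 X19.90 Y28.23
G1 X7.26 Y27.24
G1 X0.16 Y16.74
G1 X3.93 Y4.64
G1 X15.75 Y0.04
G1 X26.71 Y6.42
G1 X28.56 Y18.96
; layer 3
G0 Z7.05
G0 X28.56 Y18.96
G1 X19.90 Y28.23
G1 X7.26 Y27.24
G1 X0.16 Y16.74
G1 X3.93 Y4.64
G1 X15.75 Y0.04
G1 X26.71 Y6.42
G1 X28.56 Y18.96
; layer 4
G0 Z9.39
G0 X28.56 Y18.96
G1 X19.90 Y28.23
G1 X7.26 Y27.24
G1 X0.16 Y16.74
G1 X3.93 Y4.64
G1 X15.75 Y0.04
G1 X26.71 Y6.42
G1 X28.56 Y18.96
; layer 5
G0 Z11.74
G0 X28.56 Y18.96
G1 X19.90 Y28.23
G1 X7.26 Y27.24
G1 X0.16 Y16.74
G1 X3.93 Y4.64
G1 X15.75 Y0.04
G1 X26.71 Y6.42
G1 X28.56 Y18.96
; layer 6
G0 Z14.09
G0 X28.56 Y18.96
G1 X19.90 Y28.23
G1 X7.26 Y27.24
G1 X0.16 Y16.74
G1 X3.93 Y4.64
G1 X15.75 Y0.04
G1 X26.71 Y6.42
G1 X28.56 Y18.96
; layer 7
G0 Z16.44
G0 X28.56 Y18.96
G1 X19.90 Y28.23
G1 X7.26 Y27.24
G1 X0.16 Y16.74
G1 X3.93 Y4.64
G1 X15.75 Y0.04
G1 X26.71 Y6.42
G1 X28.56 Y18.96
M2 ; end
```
solid part
  facet normal 0.0000 0.0000 -1.0000
    outer loop
      vertex 7.26 27.24 0.00
      vertex 19.90 28.23 0.00
      vertex 28.56 18.96 0.00
    endloop
  endfacet
  facet normal 0.0000 0.0000 -1.0000
    outer loop
      vertex 0.16 16.74 0.00
      vertex 7.26 27.24 0.00
      vertex 28.56 18.96 0.00
    endloop
  endfacet
  facet normal 0.0000 0.0000 -1.0000
    outer loop
      vertex 3.93 4.64 0.00
      vertex 0.16 16.74 0.00
      vertex 28.56 18.96 0.00
    endloop
  endfacet
  facet normal 0.0000 0.0000 -1.0000
    outer loop
      vertex 15.75 0.04 0.00
      vertex 3.93 4.64 0.00
      vertex 28.56 18.96 0.00
    endloop
  endfacet
  facet normal 0.0000 0.0000 -1.0000
    outer loop
      vertex 26.71 6.42 0.00
      vertex 15.75 0.04 0.00
      vertex 28.56 18.96 0.00
    endloop
  endfacet
  facet normal 0.0000 0.0000 1.0000
    outer loop
      vertex 28.56 18.96 16.44
      vertex 19.90 28.23 16.44
      vertex 7.26 27.24 16.44
    endloop
  endfacet
  facet normal 0.0000 0.0000 1.0000
    outer loop
      vertex 28.56 18.96 16.44
      vertex 7.26 27.24 16.44
      vertex 0.16 16.74 16.44
    endloop
  endfacet
  facet normal 0.0000 0.0000 1.0000
    outer loop
      vertex 28.56 18.96 16.44
      vertex 0.16 16.74 16.44
      vertex 3.93 4.64 16.44
    endloop
  endfacet
  facet normal 0.0000 0.0000 1.0000
    outer loop
      vertex 28.56 18.96 16.44
      vertex 3.93 4.64 16.44
      vertex 15.75 0.04 16.44
    endloop
  endfacet
  facet normal 0.0000 0.0000 1.0000
    outer loop
      vertex 28.56 18.96 16.44
      vertex 15.75 0.04 16.44
      vertex 26.71 6.42 16.44
    endloop
  endfacet
  facet normal 0.7307 0.6827 0.0000
    outer loop
      vertex 28.56 18.96 0.00
      vertex 19.90 28.23 0.00
      vertex 19.90 28.23 16.44
    endloop
  endfacet
  facet normal 0.7307 0.6827 0.0000
    outer loop
      vertex 28.56 18.96 0.00
      vertex 19.90 28.23 16.44
      vertex 28.56 18.96 16.44
    endloop
  endfacet
  facet normal -0.0781 0.9969 0.0000
    outer loop
      vertex 19.90 28.23 0.00
      vertex 7.26 27.24 0.00
      vertex 7.26 27.24 16.44
    endloop
  endfacet
  facet normal -0.0781 0.9969 0.0000
    outer loop
      vertex 19.90 28.23 0.00
      vertex 7.26 27.24 16.44
      vertex 19.90 28.23 16.44
    endloop
  endfacet
  facet normal -0.8284 0.5602 0.0000
    outer loop
      vertex 7.26 27.24 0.00
      vertex 0.16 16.74 0.00
      vertex 0.16 16.74 16.44
    endloop
  endfacet
  facet normal -0.8284 0.5602 0.0000
    outer loop
      vertex 7.26 27.24 0.00
      vertex 0.16 16.74 16.44
      vertex 7.26 27.24 16.44
    endloop
  endfacet
  facet normal -0.9547 -0.2975 0.0000
    outer loop
      vertex 0.16 16.74 0.00
      vertex 3.93 4.64 0.00
      vertex 3.93 4.64 16.44
    endloop
  endfacet
  facet normal -0.9547 -0.2975 0.0000
    outer loop
      vertex 0.16 16.74 0.00
      vertex 3.93 4.64 16.44
      vertex 0.16 16.74 16.44
    endloop
  endfacet
  facet normal -0.3627 -0.9319 0.0000
    outer loop
      vertex 3.93 4.64 0.00
      vertex 15.75 0.04 0.00
      vertex 15.75 0.04 16.44
    endloop
  endfacet
  facet normal -0.3627 -0.9319 0.0000
    outer loop
      vertex 3.93 4.64 0.00
      vertex 15.75 0.04 16.44
      vertex 3.93 4.64 16.44
    endloop
  endfacet
  facet normal 0.5031 -0.8642 0.0000
    outer loop
      vertex 15.75 0.04 0.00
      vertex 26.71 6.42 0.00
      vertex 26.71 6.42 16.44
    endloop
  endfacet
  facet normal 0.5031 -0.8642 0.0000
    outer loop
      vertex 15.75 0.04 0.00
      vertex 26.71 6.42 16.44
      vertex 15.75 0.04 16.44
    endloop
  endfacet
  facet normal 0.9893 -0.1459 0.0000
    outer loop
      vertex 26.71 6.42 0.00
      vertex 28.56 18.96 0.00
      vertex 28.56 18.96 16.44
    endloop
  endfacet
  facet normal 0.9893 -0.1459 0.0000
    outer loop
      vertex 26.71 6.42 0.00
      vertex 28.56 18.96 16.44
      vertex 26.71 6.42 16.44
    endloop
  endfacet
endsolid part

The G0 Z moves step by Δz≈2.35 mm. Every layer's G1 loop is the same polygon, so the solid is a straight extrusion of it from z=0 to z≈16.4. Closing with flat bottom and top caps and triangulating gives 24 facets — a regular 7-sided prism (a cylinder approximated with 7 flat sides), circumscribed radius ≈ 14.6 mm, height ≈ 16.4 mm.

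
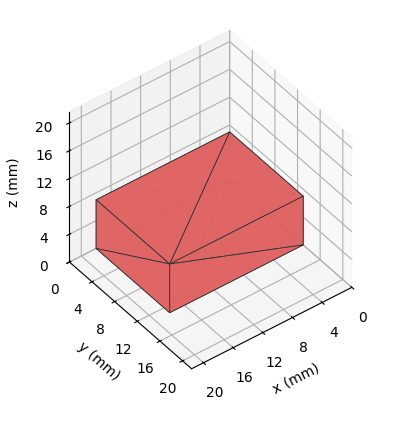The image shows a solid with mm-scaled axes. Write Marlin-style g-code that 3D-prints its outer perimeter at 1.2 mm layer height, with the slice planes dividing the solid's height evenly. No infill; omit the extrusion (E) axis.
Reading the render: the shape is a rectangular box, roughly 18 × 13 mm footprint and 7 mm tall (dimensions read to the nearest mm from the axis ticks). For the g-code, the solid's height is divided into equal slices at the stated Δz and each level perimeter traced with G1 moves after a G0 lift.

; perimeter-only toolpath
G21 ; units = mm
G90 ; absolute positioning
G28 ; home
; layer 1
G0 Z1.2
G0 X0.0 Y0.0
G1 X18.0 Y0.0
G1 X18.0 Y13.0
G1 X0.0 Y13.0
G1 X0.0 Y0.0
; layer 2
G0 Z2.3
G0 X0.0 Y0.0
G1 X18.0 Y0.0
G1 X18.0 Y13.0
G1 X0.0 Y13.0
G1 X0.0 Y0.0
; layer 3
G0 Z3.5
G0 X0.0 Y0.0
G1 X18.0 Y0.0
G1 X18.0 Y13.0
G1 X0.0 Y13.0
G1 X0.0 Y0.0
; layer 4
G0 Z4.7
G0 X0.0 Y0.0
G1 X18.0 Y0.0
G1 X18.0 Y13.0
G1 X0.0 Y13.0
G1 X0.0 Y0.0
; layer 5
G0 Z5.8
G0 X0.0 Y0.0
G1 X18.0 Y0.0
G1 X18.0 Y13.0
G1 X0.0 Y13.0
G1 X0.0 Y0.0
; layer 6
G0 Z7.0
G0 X0.0 Y0.0
G1 X18.0 Y0.0
G1 X18.0 Y13.0
G1 X0.0 Y13.0
G1 X0.0 Y0.0
M2 ; end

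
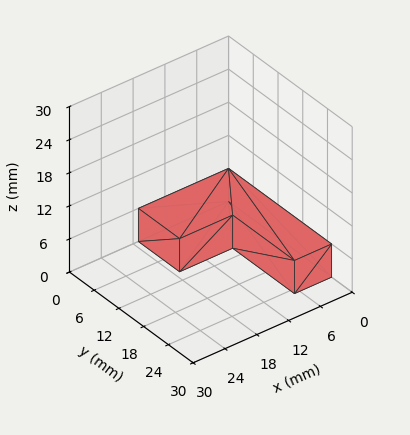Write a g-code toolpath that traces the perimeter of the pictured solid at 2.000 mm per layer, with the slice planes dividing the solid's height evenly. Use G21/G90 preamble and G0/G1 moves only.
Reading the render: the shape is an L-shaped prism: outer 17 × 25 mm, arm thicknesses ≈ 10 mm (horizontal) and 7 mm (vertical), extruded 6 mm in z (dimensions read to the nearest mm from the axis ticks). For the g-code, the solid's height is divided into equal slices at the stated Δz and each level perimeter traced with G1 moves after a G0 lift.

; perimeter-only toolpath
G21 ; units = mm
G90 ; absolute positioning
G28 ; home
; layer 1
G0 Z2.000
G0 X0.000 Y0.000
G1 X17.000 Y0.000
G1 X17.000 Y10.000
G1 X7.000 Y10.000
G1 X7.000 Y25.000
G1 X0.000 Y25.000
G1 X0.000 Y0.000
; layer 2
G0 Z4.000
G0 X0.000 Y0.000
G1 X17.000 Y0.000
G1 X17.000 Y10.000
G1 X7.000 Y10.000
G1 X7.000 Y25.000
G1 X0.000 Y25.000
G1 X0.000 Y0.000
; layer 3
G0 Z6.000
G0 X0.000 Y0.000
G1 X17.000 Y0.000
G1 X17.000 Y10.000
G1 X7.000 Y10.000
G1 X7.000 Y25.000
G1 X0.000 Y25.000
G1 X0.000 Y0.000
M2 ; end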